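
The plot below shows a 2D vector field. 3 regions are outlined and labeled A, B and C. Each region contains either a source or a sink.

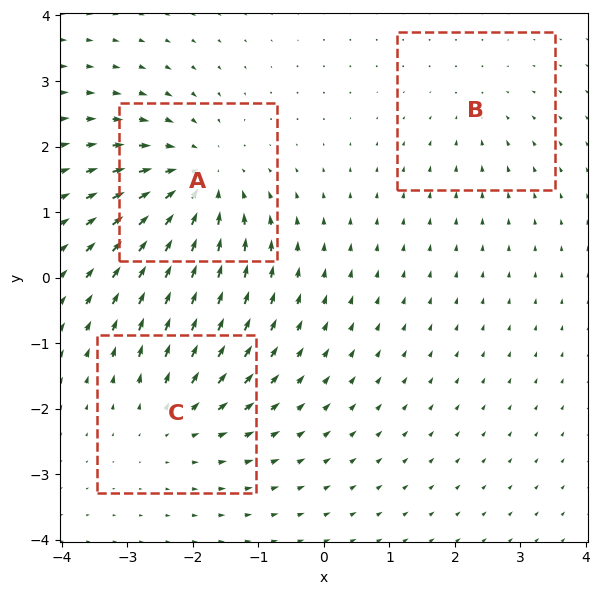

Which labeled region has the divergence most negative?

Divergence at each region's feature centre — A: about -5, B: about -2, C: about +3. Region A is most negative.

A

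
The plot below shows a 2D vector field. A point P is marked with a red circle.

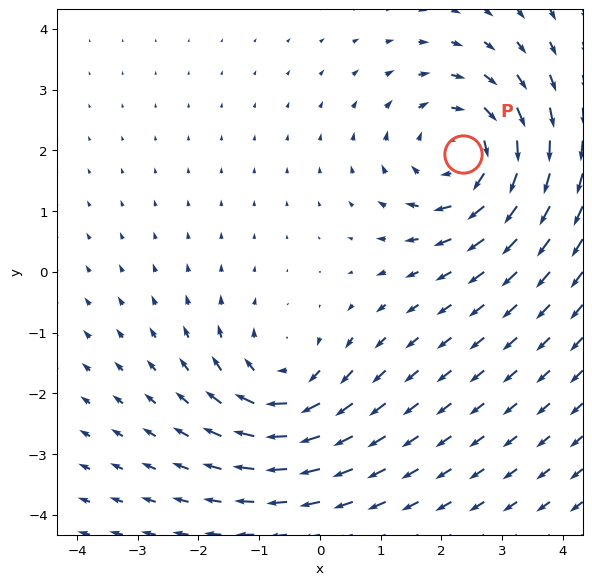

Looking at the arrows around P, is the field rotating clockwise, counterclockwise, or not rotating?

clockwise

Near P at (2.4, 1.9) the arrows circulate clockwise. The curl (z-component) there is about -4; negative curl means clockwise rotation.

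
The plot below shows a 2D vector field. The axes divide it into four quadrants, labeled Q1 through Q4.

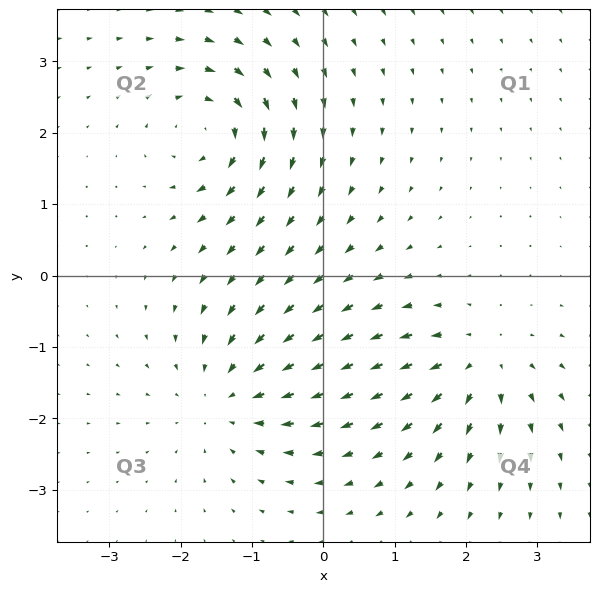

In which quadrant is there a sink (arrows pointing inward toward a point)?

The sink sits at approximately (-1.3, -1.7), which lies in quadrant Q3. The divergence there is about -4, negative as expected for a sink.

Q3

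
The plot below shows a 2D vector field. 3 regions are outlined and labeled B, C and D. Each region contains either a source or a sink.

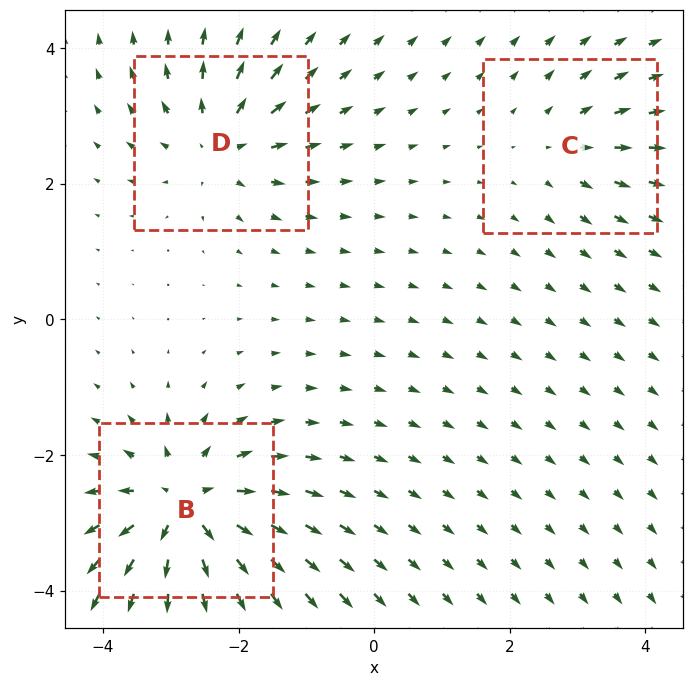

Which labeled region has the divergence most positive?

Divergence at each region's feature centre — B: about +6, C: about +2, D: about +4. Region B is most positive.

B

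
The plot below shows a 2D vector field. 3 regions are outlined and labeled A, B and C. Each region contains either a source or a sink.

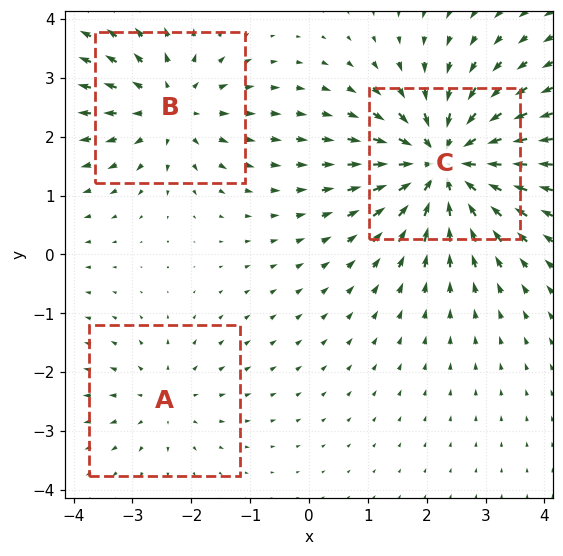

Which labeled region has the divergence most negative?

Divergence at each region's feature centre — A: about +2, B: about +3, C: about -5. Region C is most negative.

C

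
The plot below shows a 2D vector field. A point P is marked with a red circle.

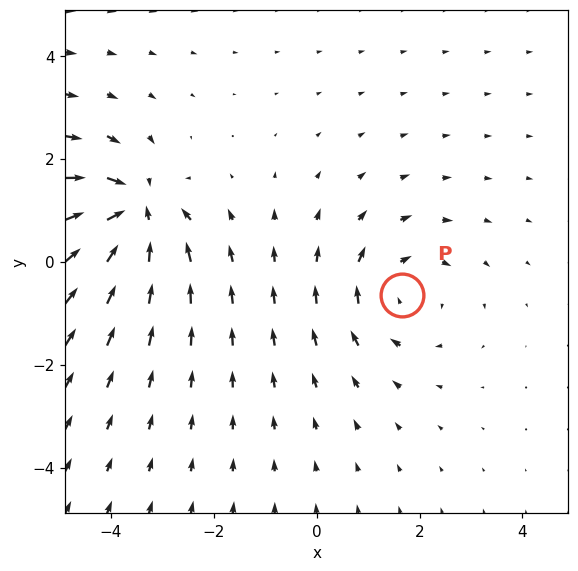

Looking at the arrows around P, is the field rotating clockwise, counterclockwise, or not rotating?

Near P at (1.7, -0.6) the arrows circulate clockwise. The curl (z-component) there is about -3; negative curl means clockwise rotation.

clockwise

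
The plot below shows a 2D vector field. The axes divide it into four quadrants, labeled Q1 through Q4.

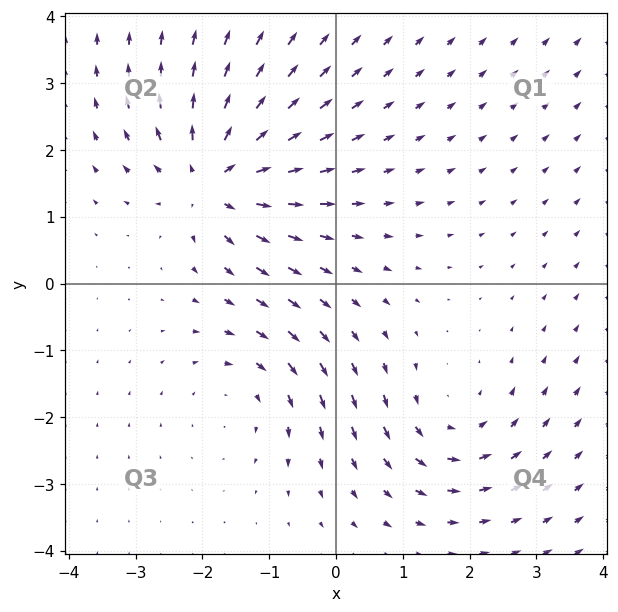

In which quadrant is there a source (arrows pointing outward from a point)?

The source sits at approximately (-1.8, 1.6), which lies in quadrant Q2. The divergence there is about +5, positive as expected for a source.

Q2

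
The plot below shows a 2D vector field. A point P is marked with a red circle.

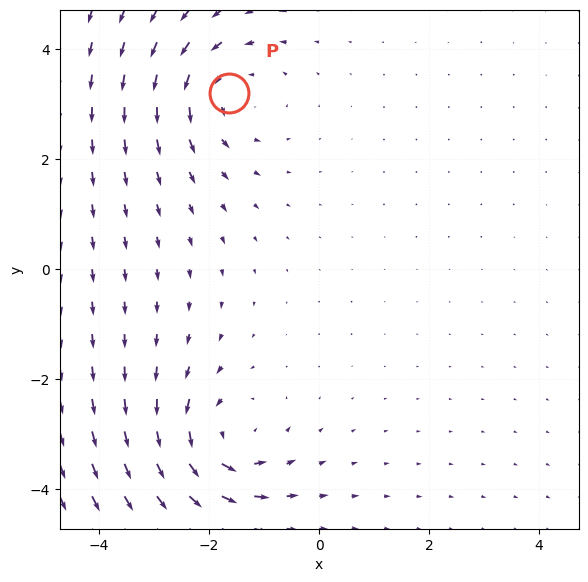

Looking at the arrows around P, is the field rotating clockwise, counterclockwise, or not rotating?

counterclockwise

Near P at (-1.6, 3.2) the arrows circulate counterclockwise. The curl (z-component) there is about +2; positive curl means counterclockwise rotation.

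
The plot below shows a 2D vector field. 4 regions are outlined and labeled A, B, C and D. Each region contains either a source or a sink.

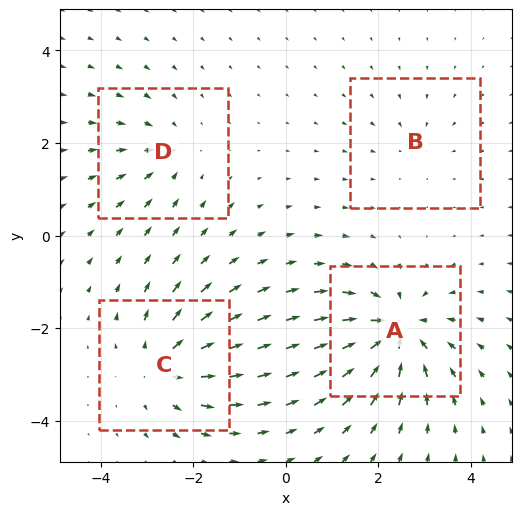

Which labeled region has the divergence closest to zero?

B

Divergence at each region's feature centre — A: about -7, B: about -2, C: about +5, D: about -3. Region B is closest to zero.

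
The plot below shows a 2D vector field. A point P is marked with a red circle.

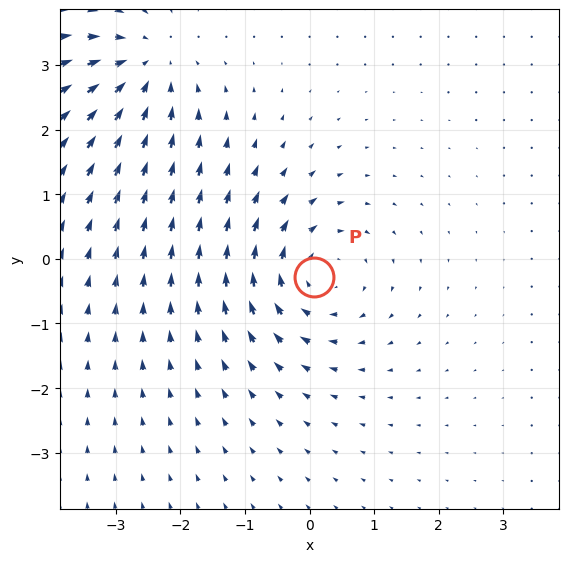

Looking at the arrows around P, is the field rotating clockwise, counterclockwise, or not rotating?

Near P at (0.1, -0.3) the arrows circulate clockwise. The curl (z-component) there is about -4; negative curl means clockwise rotation.

clockwise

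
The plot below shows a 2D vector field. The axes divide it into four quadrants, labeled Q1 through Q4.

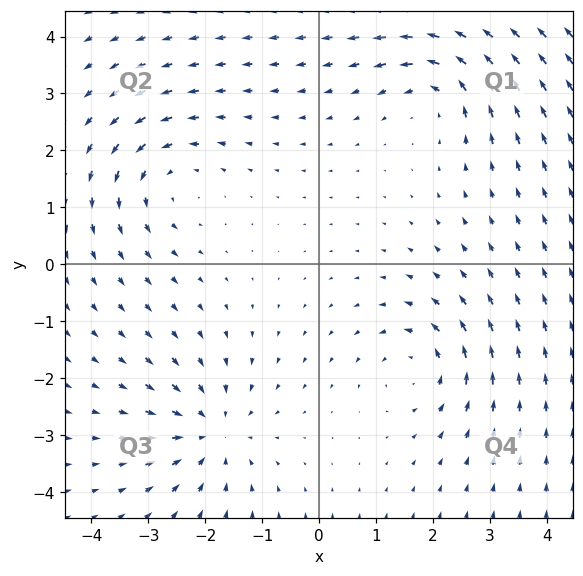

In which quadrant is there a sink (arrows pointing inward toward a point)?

Q3

The sink sits at approximately (-1.9, -2.9), which lies in quadrant Q3. The divergence there is about -5, negative as expected for a sink.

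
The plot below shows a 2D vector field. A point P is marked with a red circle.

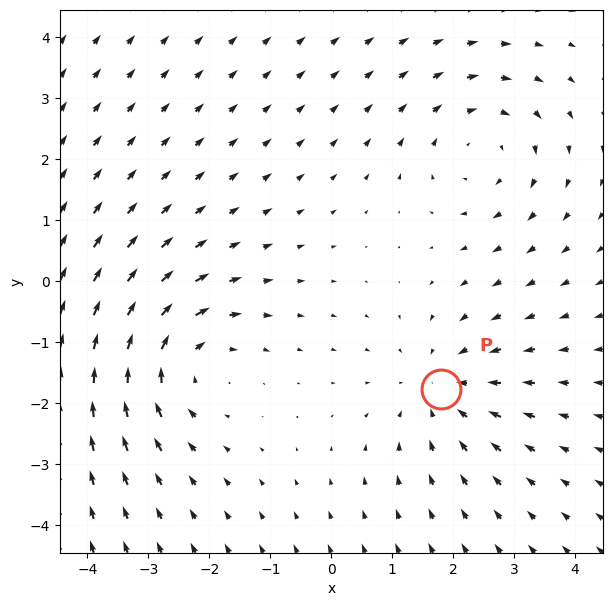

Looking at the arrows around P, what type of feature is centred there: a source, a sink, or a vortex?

sink

At P (1.8, -1.8) the arrows converge inward. Divergence about -3, curl ≈0 — negative divergence with near-zero curl is a sink.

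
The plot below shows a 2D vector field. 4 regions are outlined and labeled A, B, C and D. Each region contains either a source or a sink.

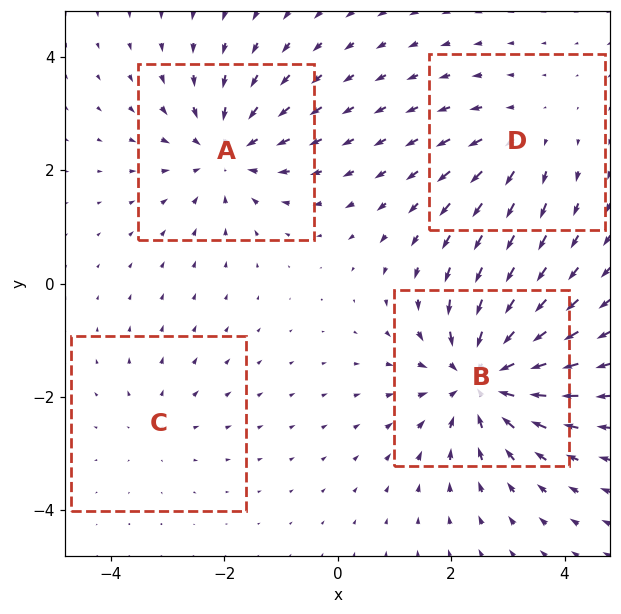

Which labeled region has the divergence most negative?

Divergence at each region's feature centre — A: about -5, B: about -6, C: about +2, D: about +3. Region B is most negative.

B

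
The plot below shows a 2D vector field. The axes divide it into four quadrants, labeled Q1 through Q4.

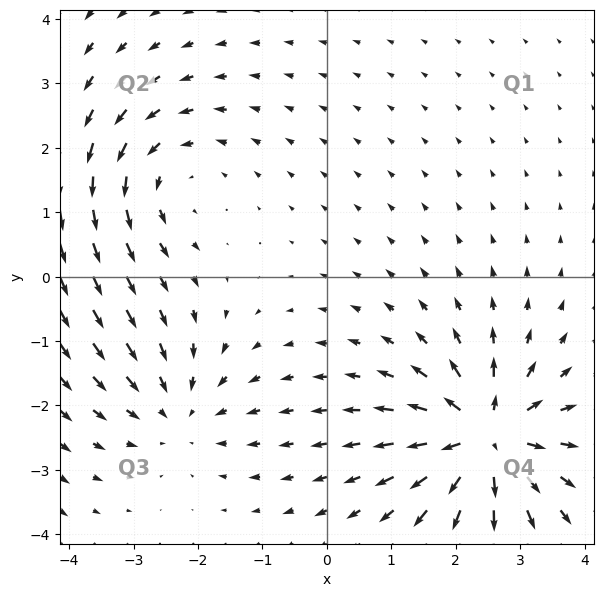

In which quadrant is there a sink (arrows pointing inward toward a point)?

Q3

The sink sits at approximately (-2.3, -2.1), which lies in quadrant Q3. The divergence there is about -3, negative as expected for a sink.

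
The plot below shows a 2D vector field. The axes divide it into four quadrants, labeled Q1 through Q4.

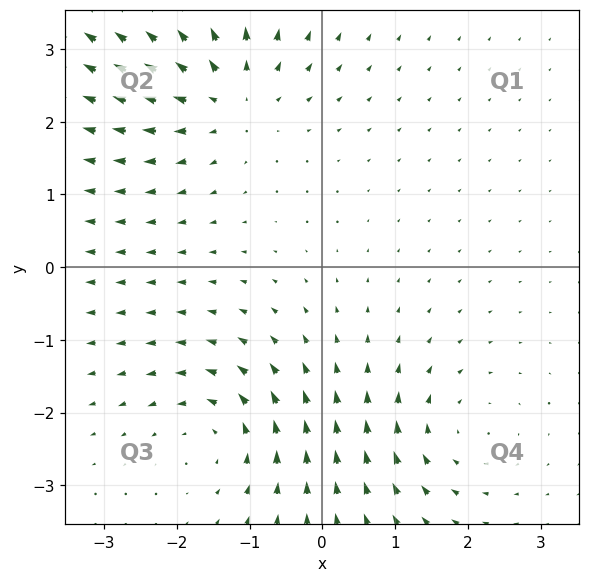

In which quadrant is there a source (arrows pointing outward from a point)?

The source sits at approximately (-1.3, 2.4), which lies in quadrant Q2. The divergence there is about +4, positive as expected for a source.

Q2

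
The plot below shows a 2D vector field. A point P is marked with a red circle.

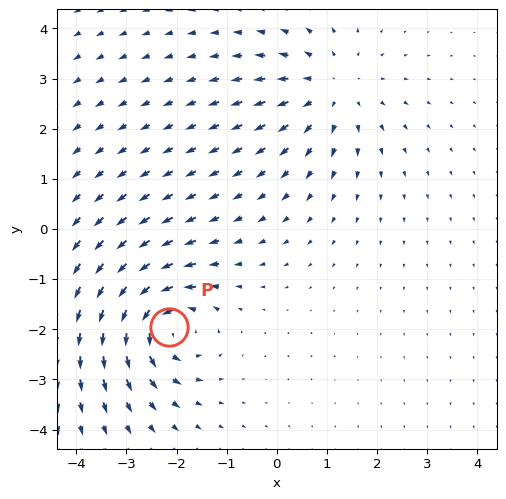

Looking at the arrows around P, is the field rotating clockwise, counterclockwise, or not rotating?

Near P at (-2.1, -2.0) the arrows circulate counterclockwise. The curl (z-component) there is about +6; positive curl means counterclockwise rotation.

counterclockwise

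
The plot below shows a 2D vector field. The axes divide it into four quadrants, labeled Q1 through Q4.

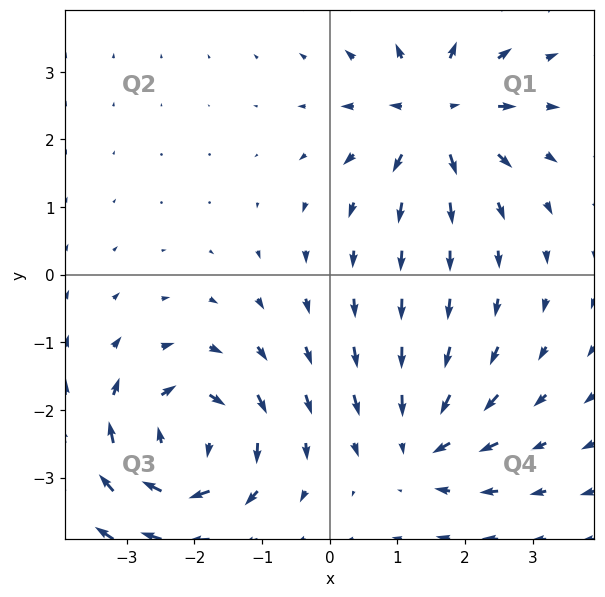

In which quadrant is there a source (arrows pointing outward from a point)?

The source sits at approximately (1.6, 2.4), which lies in quadrant Q1. The divergence there is about +6, positive as expected for a source.

Q1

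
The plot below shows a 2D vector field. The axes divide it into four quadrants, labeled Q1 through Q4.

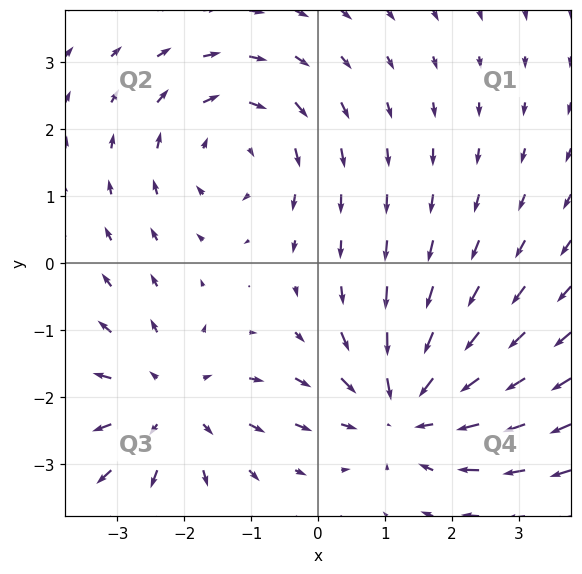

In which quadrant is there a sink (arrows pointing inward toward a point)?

Q4

The sink sits at approximately (1.3, -2.2), which lies in quadrant Q4. The divergence there is about -3, negative as expected for a sink.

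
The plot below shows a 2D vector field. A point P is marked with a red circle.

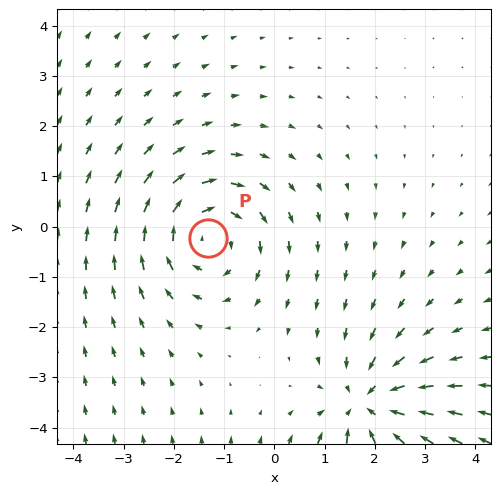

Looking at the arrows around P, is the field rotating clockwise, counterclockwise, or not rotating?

Near P at (-1.3, -0.2) the arrows circulate clockwise. The curl (z-component) there is about -3; negative curl means clockwise rotation.

clockwise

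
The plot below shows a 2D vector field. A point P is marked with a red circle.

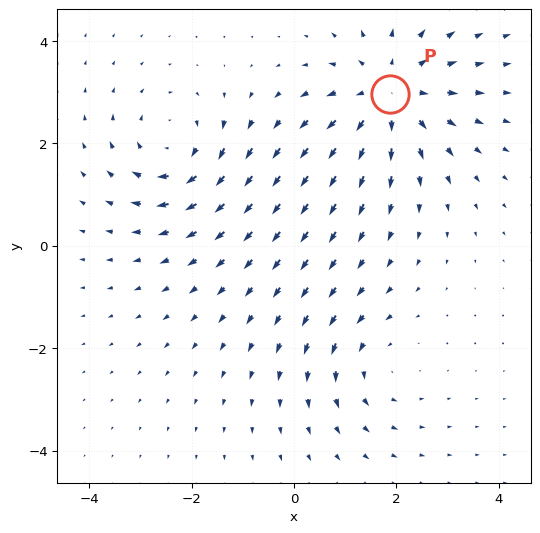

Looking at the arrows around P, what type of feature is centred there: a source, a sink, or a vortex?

At P (1.9, 3.0) the arrows spread outward. Divergence about +4, curl ≈0 — positive divergence with near-zero curl is a source.

source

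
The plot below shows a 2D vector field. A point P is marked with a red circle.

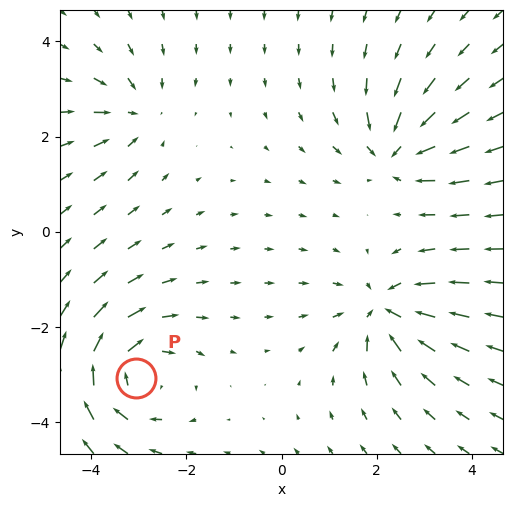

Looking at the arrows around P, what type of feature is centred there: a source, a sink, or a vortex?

vortex

At P (-3.0, -3.1) the arrows circulate clockwise. Divergence ≈0, curl about -4 — near-zero divergence with nonzero curl is a vortex.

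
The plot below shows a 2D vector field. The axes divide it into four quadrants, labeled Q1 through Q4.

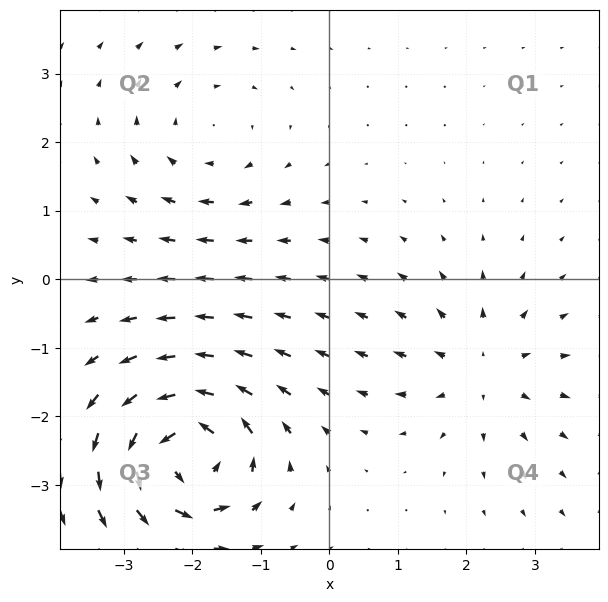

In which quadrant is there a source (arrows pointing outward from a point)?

The source sits at approximately (2.2, -1.3), which lies in quadrant Q4. The divergence there is about +3, positive as expected for a source.

Q4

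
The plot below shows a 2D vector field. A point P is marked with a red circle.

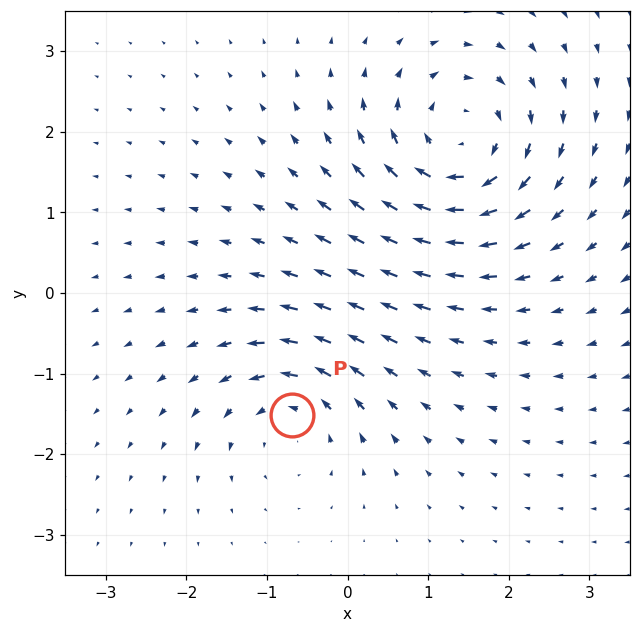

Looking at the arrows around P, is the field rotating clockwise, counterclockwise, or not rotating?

counterclockwise

Near P at (-0.7, -1.5) the arrows circulate counterclockwise. The curl (z-component) there is about +4; positive curl means counterclockwise rotation.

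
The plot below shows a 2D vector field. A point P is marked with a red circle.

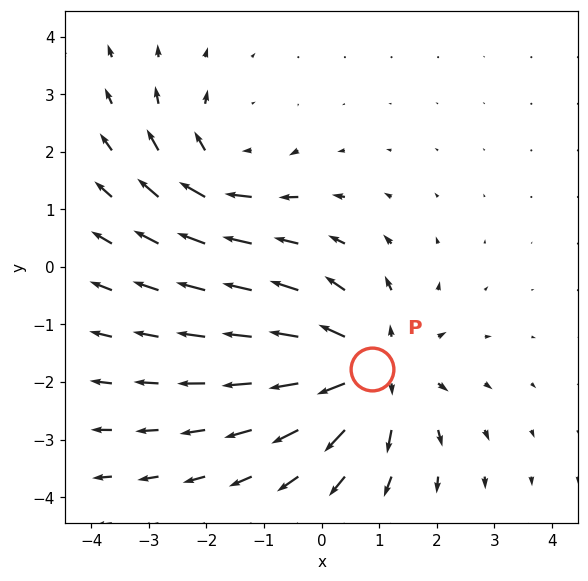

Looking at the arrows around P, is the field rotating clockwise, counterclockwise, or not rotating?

Near P at (0.9, -1.8) the arrows show no circulation. The curl there is ≈0.

not rotating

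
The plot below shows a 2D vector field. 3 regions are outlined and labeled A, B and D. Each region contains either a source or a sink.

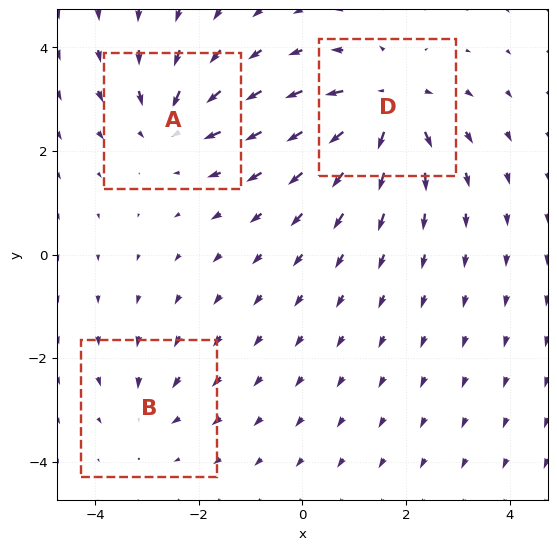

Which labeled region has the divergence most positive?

Divergence at each region's feature centre — A: about -4, B: about -2, D: about +6. Region D is most positive.

D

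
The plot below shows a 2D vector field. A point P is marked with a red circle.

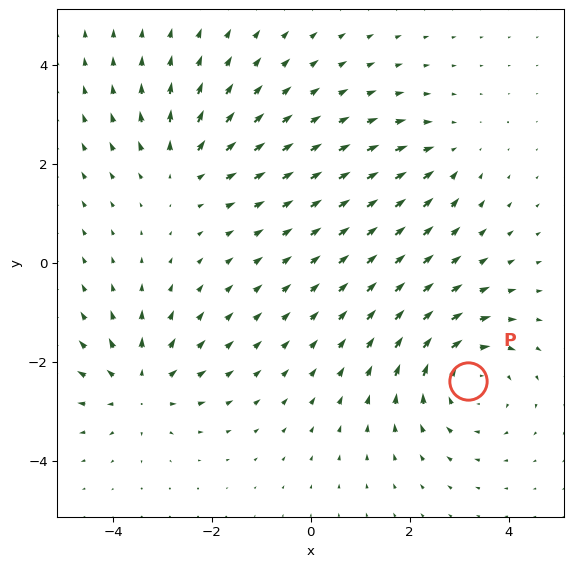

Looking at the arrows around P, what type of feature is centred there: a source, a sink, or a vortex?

At P (3.2, -2.4) the arrows circulate clockwise. Divergence ≈0, curl about -4 — near-zero divergence with nonzero curl is a vortex.

vortex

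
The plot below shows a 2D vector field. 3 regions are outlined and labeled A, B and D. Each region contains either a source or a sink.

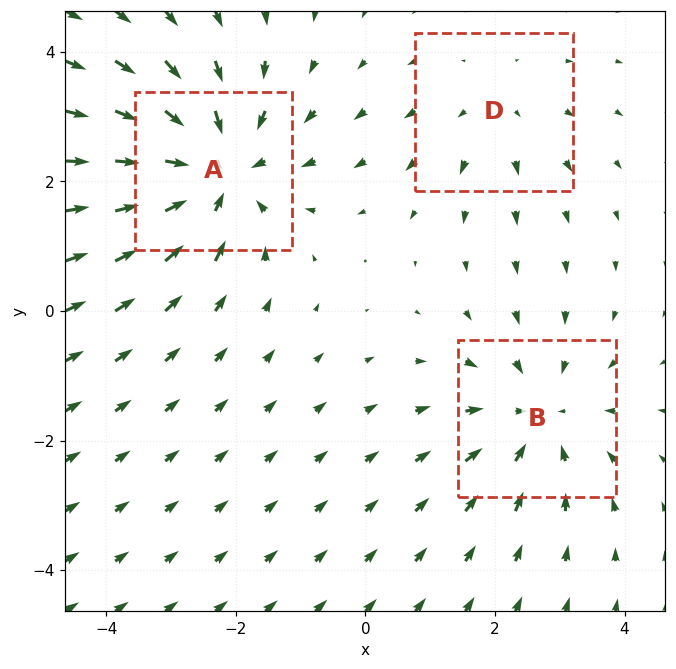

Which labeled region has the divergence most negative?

A

Divergence at each region's feature centre — A: about -4, B: about -3, D: about +2. Region A is most negative.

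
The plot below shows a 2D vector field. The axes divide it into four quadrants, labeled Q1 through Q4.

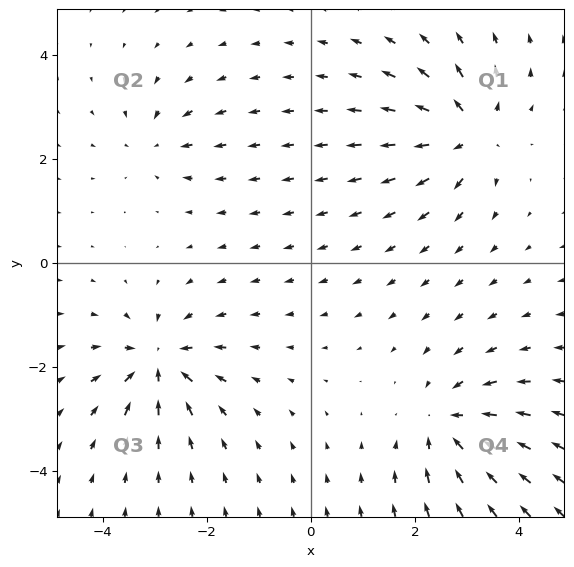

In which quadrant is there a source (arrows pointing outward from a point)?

The source sits at approximately (3.0, 2.5), which lies in quadrant Q1. The divergence there is about +6, positive as expected for a source.

Q1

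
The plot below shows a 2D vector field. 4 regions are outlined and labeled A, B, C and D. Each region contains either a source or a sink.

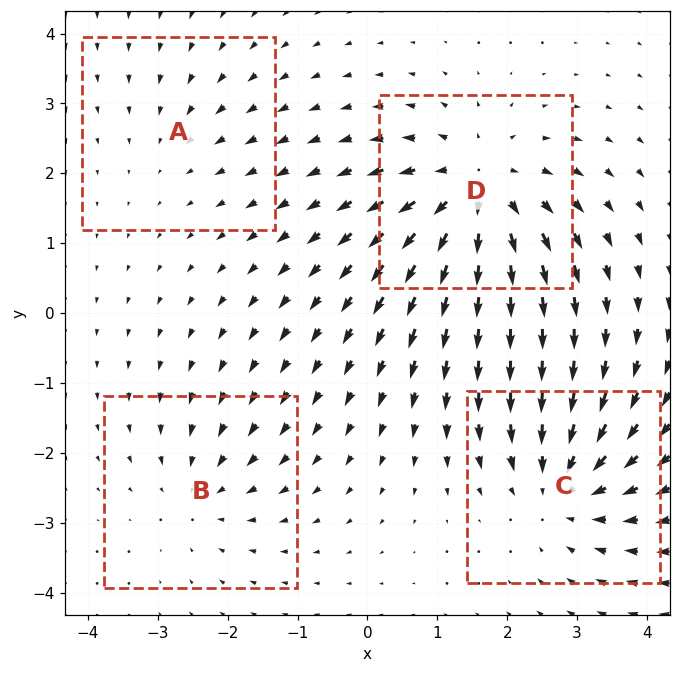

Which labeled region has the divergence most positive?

Divergence at each region's feature centre — A: about -2, B: about -3, C: about -5, D: about +6. Region D is most positive.

D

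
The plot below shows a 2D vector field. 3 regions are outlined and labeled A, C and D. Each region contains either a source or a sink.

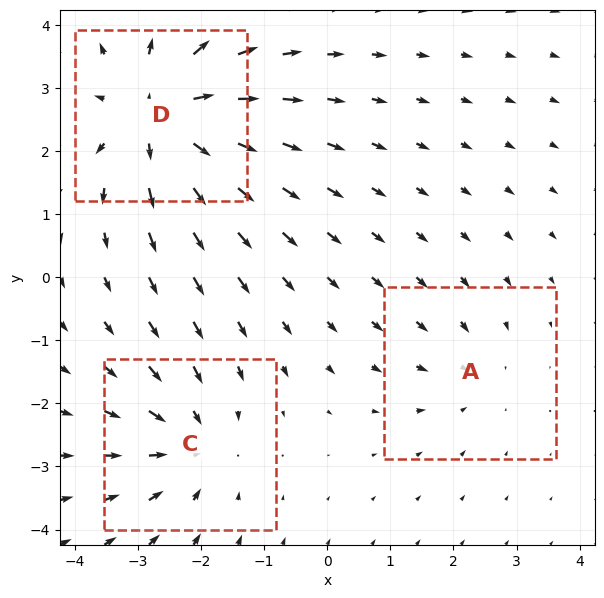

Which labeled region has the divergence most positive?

Divergence at each region's feature centre — A: about -2, C: about -3, D: about +5. Region D is most positive.

D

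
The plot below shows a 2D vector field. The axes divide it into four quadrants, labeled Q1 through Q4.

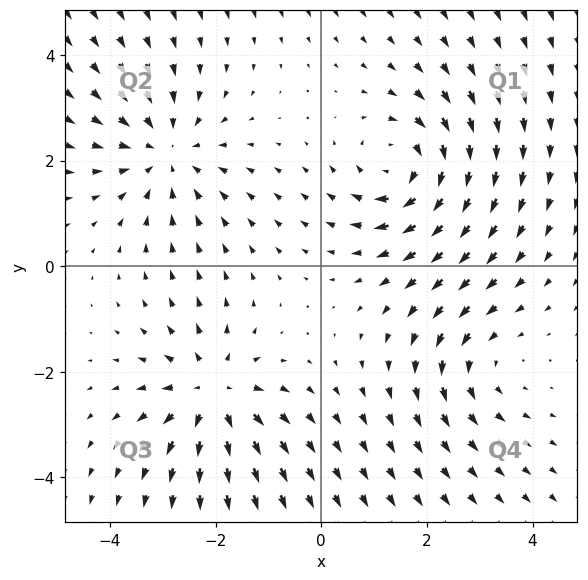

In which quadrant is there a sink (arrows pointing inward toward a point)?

Q2

The sink sits at approximately (-2.9, 2.2), which lies in quadrant Q2. The divergence there is about -3, negative as expected for a sink.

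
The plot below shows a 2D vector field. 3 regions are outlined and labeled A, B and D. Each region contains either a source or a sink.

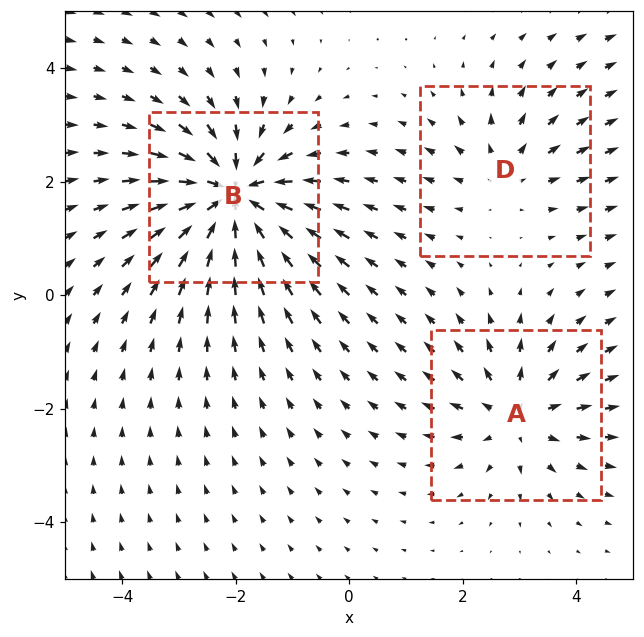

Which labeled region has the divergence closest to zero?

D

Divergence at each region's feature centre — A: about +3, B: about -6, D: about +2. Region D is closest to zero.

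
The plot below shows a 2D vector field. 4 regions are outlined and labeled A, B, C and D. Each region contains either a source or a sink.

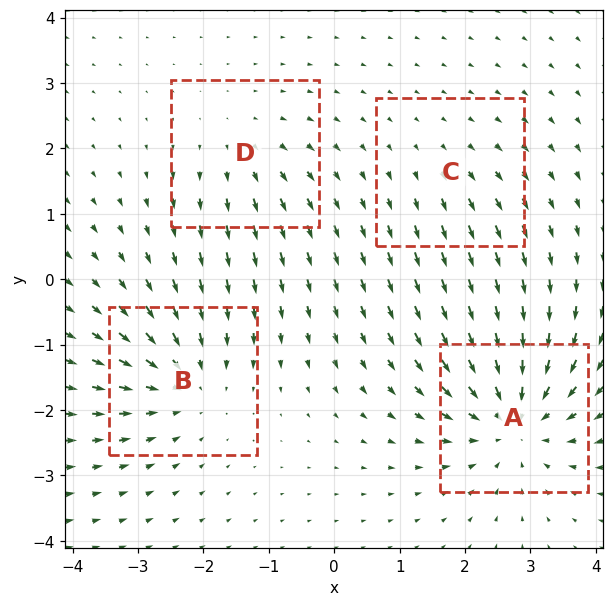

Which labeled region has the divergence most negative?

A

Divergence at each region's feature centre — A: about -6, B: about -4, C: about +2, D: about +3. Region A is most negative.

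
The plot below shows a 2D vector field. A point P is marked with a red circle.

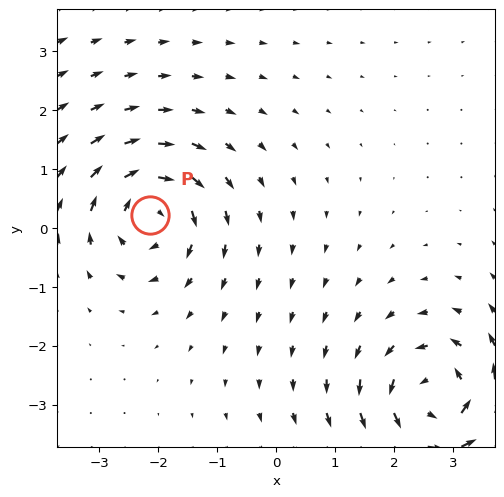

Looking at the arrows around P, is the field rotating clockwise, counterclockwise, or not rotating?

clockwise

Near P at (-2.1, 0.2) the arrows circulate clockwise. The curl (z-component) there is about -5; negative curl means clockwise rotation.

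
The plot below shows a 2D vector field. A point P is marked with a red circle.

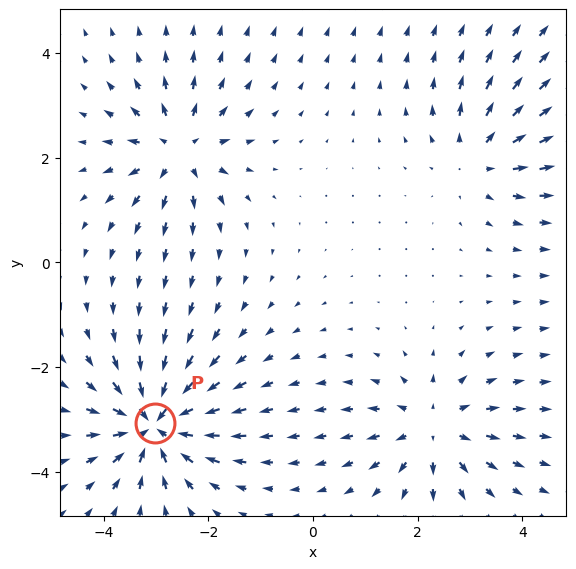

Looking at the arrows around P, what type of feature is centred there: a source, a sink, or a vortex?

At P (-3.0, -3.1) the arrows converge inward. Divergence about -7, curl ≈0 — negative divergence with near-zero curl is a sink.

sink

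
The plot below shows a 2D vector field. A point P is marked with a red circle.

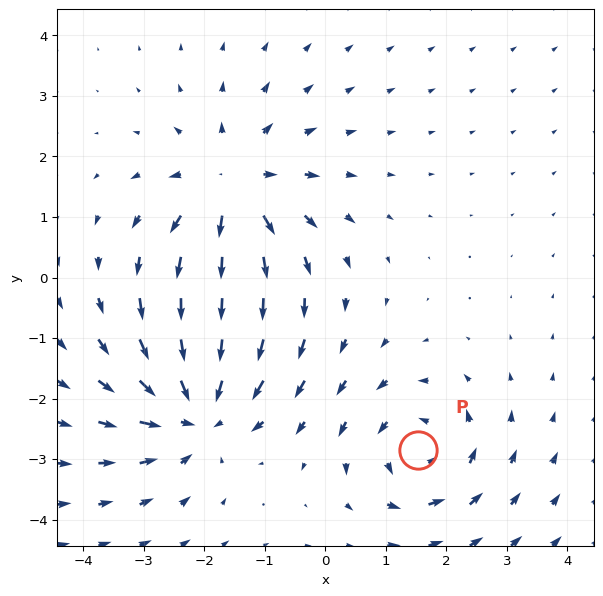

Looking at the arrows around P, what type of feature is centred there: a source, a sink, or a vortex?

At P (1.5, -2.9) the arrows circulate counterclockwise. Divergence ≈0, curl about +4 — near-zero divergence with nonzero curl is a vortex.

vortex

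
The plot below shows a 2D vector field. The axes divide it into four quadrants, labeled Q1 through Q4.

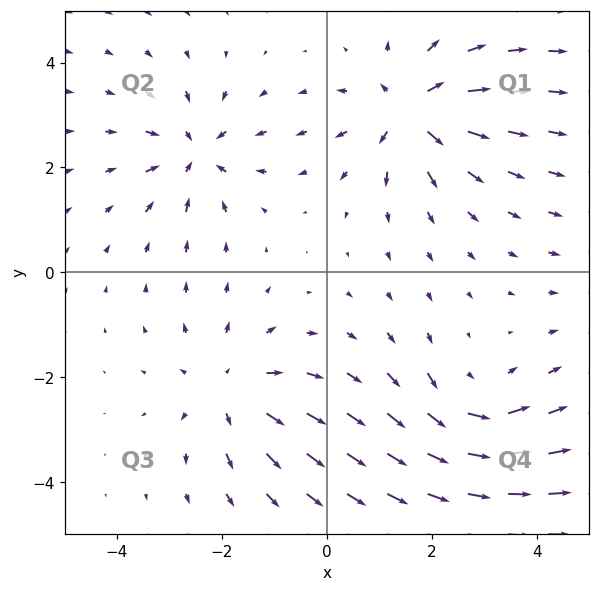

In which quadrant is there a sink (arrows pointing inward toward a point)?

The sink sits at approximately (-2.5, 2.3), which lies in quadrant Q2. The divergence there is about -3, negative as expected for a sink.

Q2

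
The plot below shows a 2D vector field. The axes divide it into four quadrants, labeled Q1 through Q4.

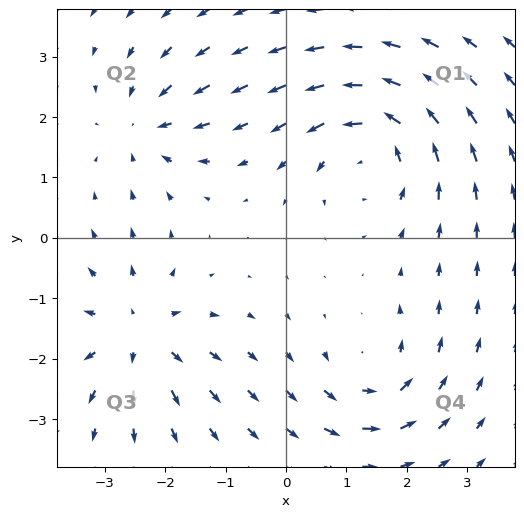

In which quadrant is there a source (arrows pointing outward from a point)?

Q3

The source sits at approximately (-2.5, -1.6), which lies in quadrant Q3. The divergence there is about +4, positive as expected for a source.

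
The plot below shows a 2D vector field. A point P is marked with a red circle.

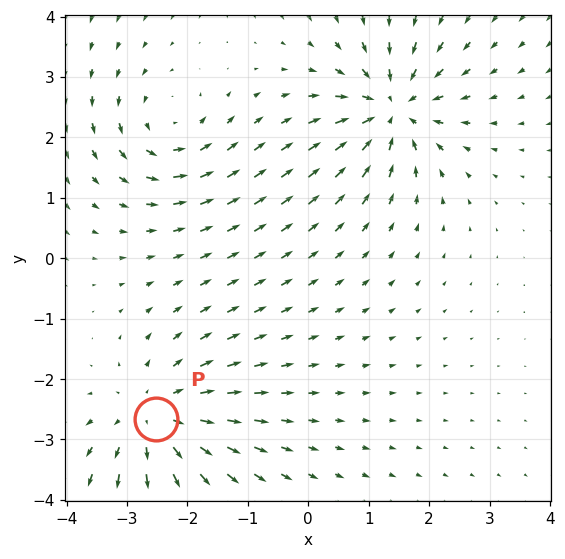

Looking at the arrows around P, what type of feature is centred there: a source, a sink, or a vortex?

source

At P (-2.5, -2.7) the arrows spread outward. Divergence about +4, curl ≈0 — positive divergence with near-zero curl is a source.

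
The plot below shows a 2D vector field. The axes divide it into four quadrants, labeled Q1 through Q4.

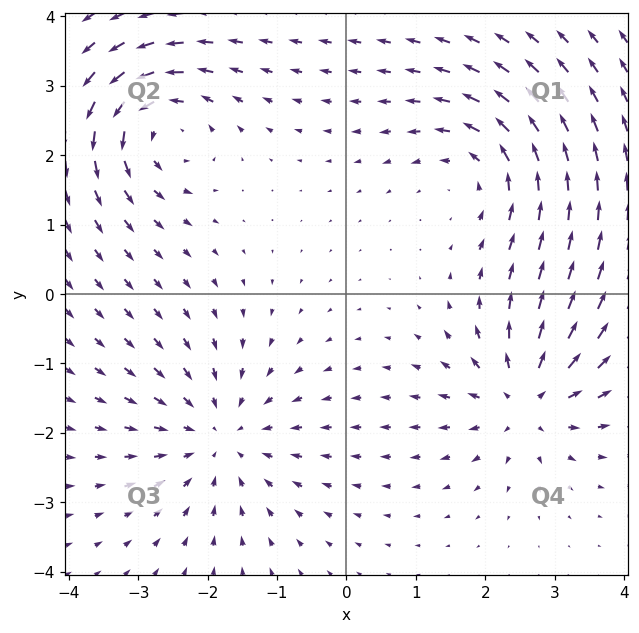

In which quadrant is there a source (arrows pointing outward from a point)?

Q4

The source sits at approximately (2.6, -1.5), which lies in quadrant Q4. The divergence there is about +5, positive as expected for a source.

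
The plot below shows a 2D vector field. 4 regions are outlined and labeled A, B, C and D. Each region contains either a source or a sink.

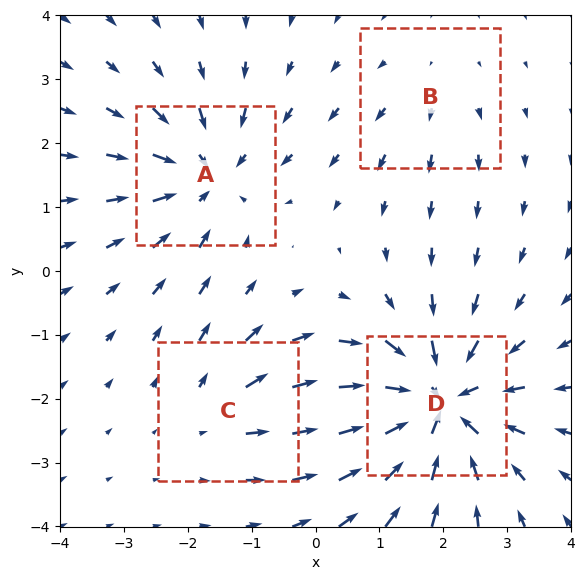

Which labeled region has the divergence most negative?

Divergence at each region's feature centre — A: about -4, B: about +2, C: about +3, D: about -7. Region D is most negative.

D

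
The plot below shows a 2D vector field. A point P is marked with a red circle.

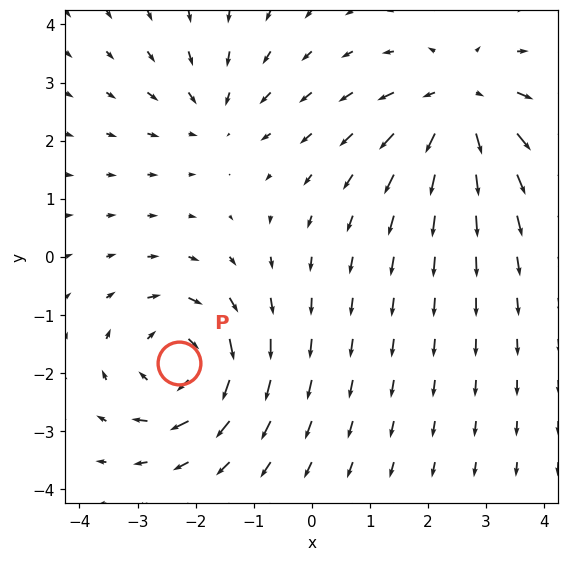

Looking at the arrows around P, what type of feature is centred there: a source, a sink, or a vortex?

vortex

At P (-2.3, -1.8) the arrows circulate clockwise. Divergence ≈0, curl about -6 — near-zero divergence with nonzero curl is a vortex.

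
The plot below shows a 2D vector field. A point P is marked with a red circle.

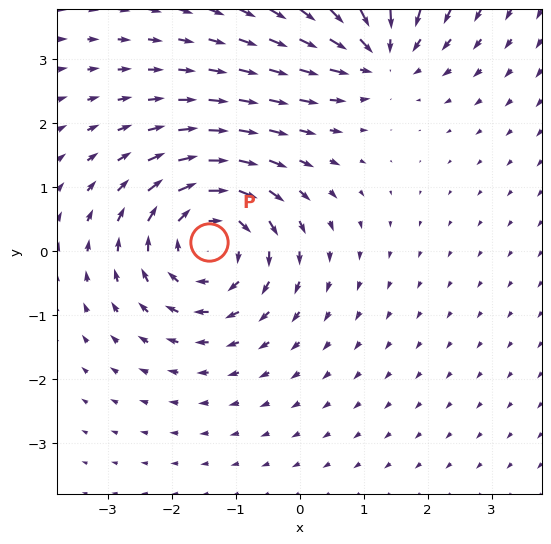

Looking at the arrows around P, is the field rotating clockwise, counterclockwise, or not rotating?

clockwise

Near P at (-1.4, 0.2) the arrows circulate clockwise. The curl (z-component) there is about -4; negative curl means clockwise rotation.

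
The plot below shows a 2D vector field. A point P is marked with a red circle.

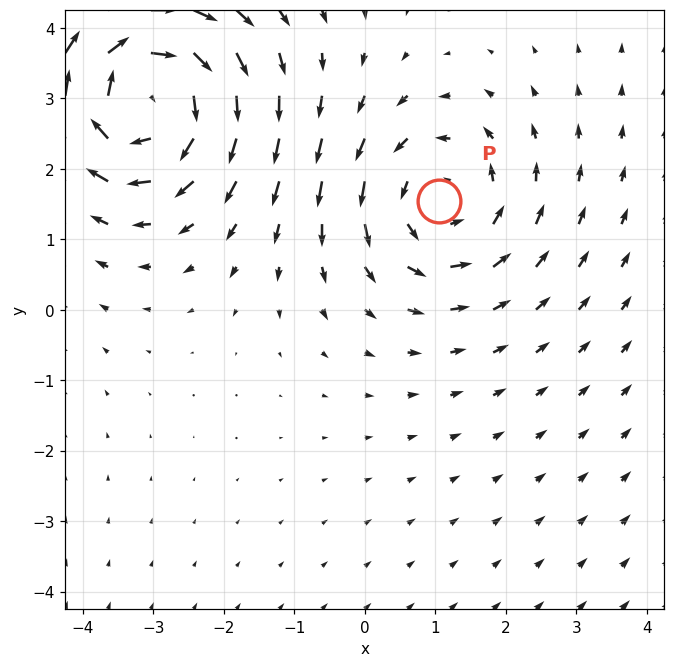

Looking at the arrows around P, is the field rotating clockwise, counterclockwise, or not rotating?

Near P at (1.0, 1.5) the arrows circulate counterclockwise. The curl (z-component) there is about +3; positive curl means counterclockwise rotation.

counterclockwise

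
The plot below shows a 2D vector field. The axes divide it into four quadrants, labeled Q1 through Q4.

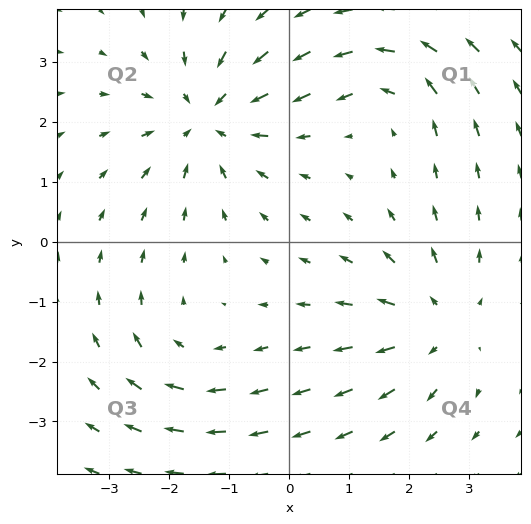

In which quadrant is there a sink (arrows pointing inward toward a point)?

The sink sits at approximately (-1.4, 2.1), which lies in quadrant Q2. The divergence there is about -4, negative as expected for a sink.

Q2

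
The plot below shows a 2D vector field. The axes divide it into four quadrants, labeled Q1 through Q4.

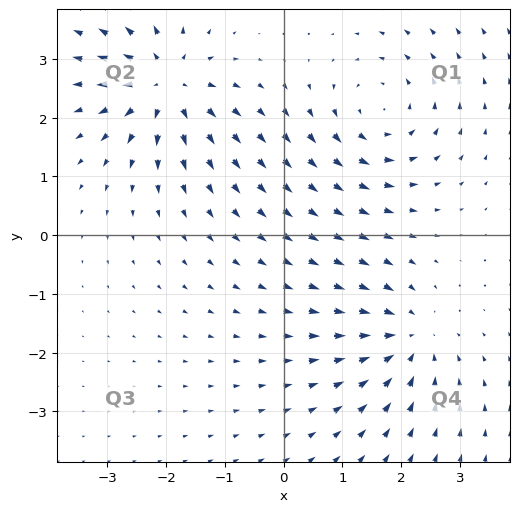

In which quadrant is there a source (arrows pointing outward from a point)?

Q2

The source sits at approximately (-2.0, 2.6), which lies in quadrant Q2. The divergence there is about +6, positive as expected for a source.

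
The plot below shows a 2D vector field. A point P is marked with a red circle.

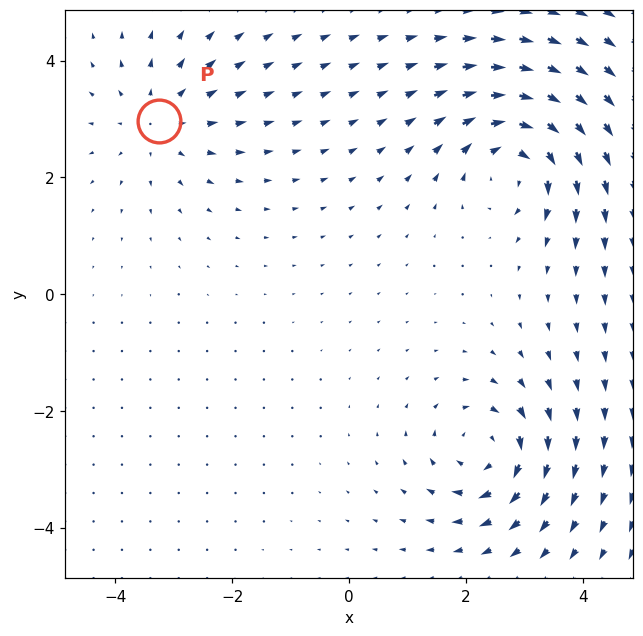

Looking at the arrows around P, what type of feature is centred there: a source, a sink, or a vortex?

At P (-3.2, 3.0) the arrows spread outward. Divergence about +3, curl ≈0 — positive divergence with near-zero curl is a source.

source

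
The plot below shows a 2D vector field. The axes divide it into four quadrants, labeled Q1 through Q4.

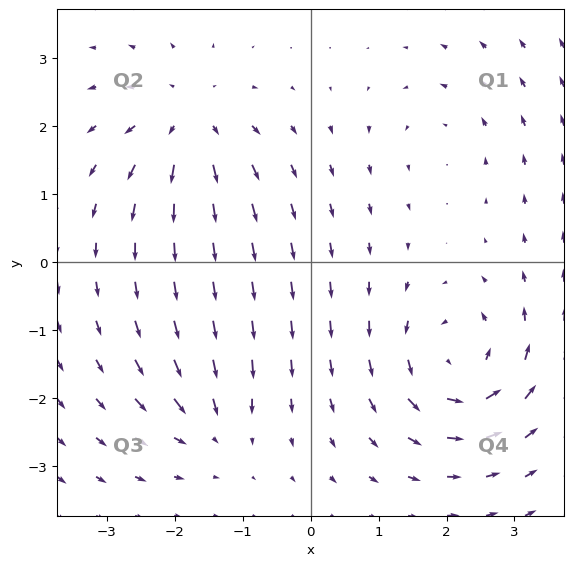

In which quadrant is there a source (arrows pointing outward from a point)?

Q2

The source sits at approximately (-1.8, 2.1), which lies in quadrant Q2. The divergence there is about +5, positive as expected for a source.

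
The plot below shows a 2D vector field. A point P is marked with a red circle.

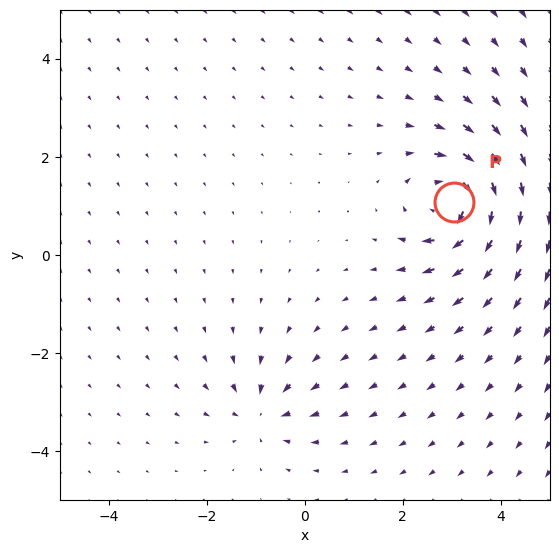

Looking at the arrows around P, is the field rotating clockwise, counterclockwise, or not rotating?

clockwise

Near P at (3.0, 1.1) the arrows circulate clockwise. The curl (z-component) there is about -7; negative curl means clockwise rotation.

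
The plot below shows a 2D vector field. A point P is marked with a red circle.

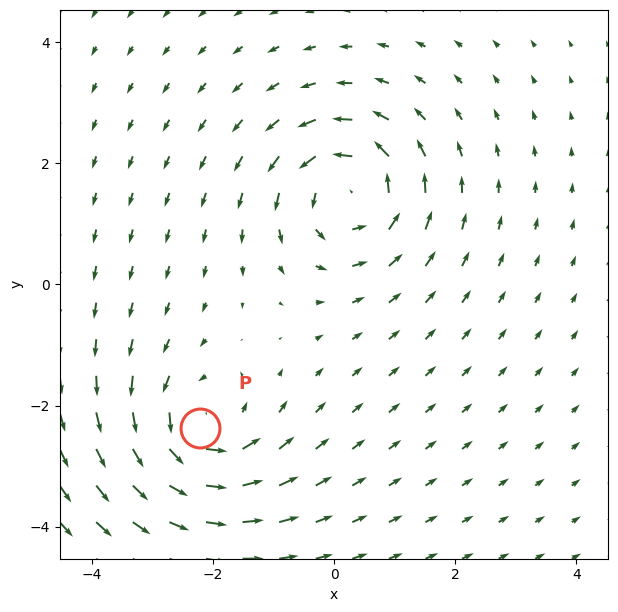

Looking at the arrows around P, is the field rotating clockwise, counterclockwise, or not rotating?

Near P at (-2.2, -2.4) the arrows circulate counterclockwise. The curl (z-component) there is about +5; positive curl means counterclockwise rotation.

counterclockwise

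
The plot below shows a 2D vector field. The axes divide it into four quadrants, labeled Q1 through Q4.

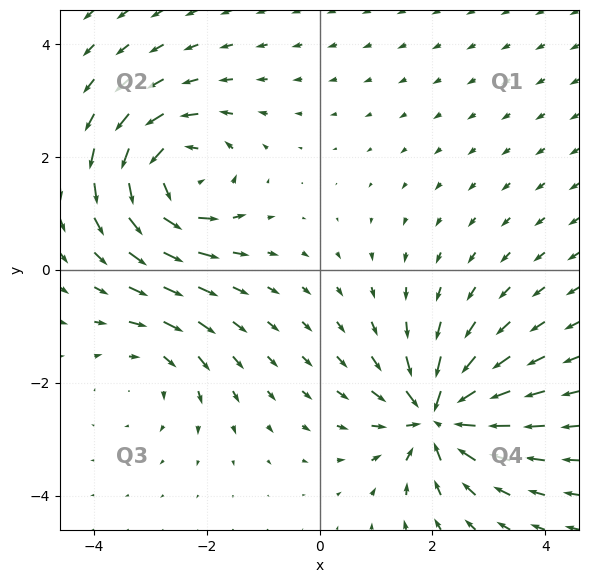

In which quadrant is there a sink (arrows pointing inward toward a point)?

Q4

The sink sits at approximately (2.1, -2.6), which lies in quadrant Q4. The divergence there is about -7, negative as expected for a sink.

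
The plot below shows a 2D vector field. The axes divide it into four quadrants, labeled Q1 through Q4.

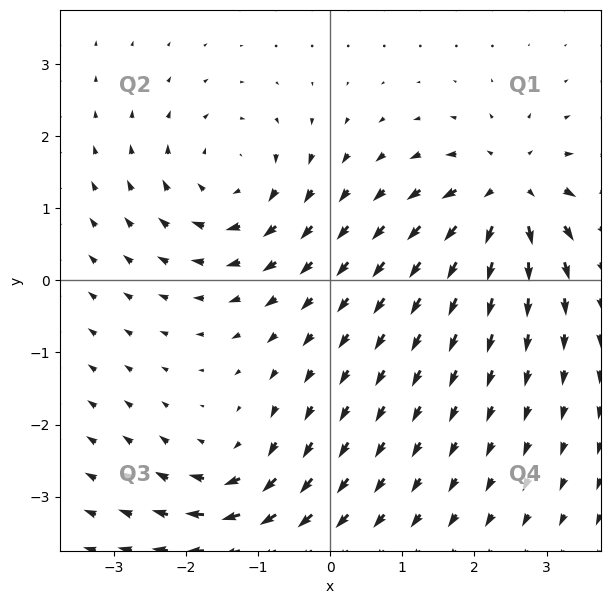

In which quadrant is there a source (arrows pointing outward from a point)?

Q1

The source sits at approximately (2.5, 1.2), which lies in quadrant Q1. The divergence there is about +6, positive as expected for a source.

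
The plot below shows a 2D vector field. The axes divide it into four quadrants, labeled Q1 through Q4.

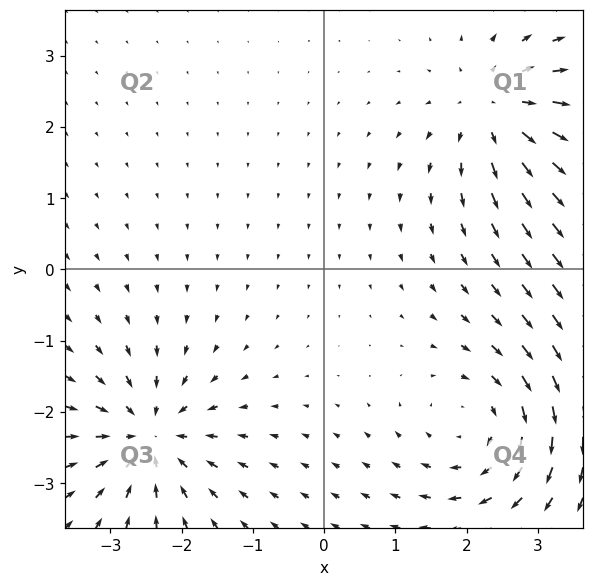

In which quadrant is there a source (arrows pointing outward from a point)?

The source sits at approximately (2.4, 2.2), which lies in quadrant Q1. The divergence there is about +5, positive as expected for a source.

Q1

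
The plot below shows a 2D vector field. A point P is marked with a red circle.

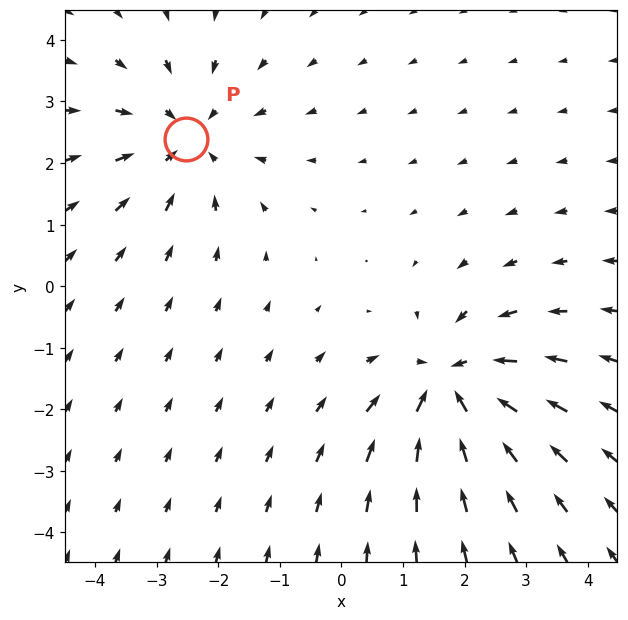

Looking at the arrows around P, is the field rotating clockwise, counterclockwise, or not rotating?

Near P at (-2.5, 2.4) the arrows show no circulation. The curl there is ≈0.

not rotating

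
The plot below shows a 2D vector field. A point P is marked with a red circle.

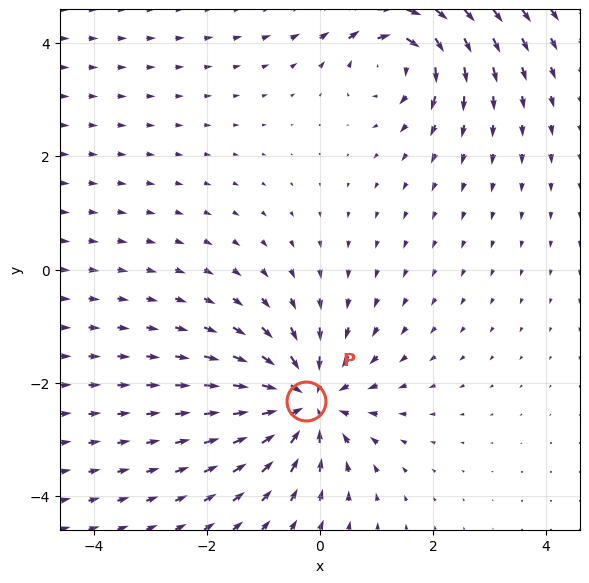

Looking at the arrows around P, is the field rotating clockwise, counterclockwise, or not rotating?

not rotating

Near P at (-0.2, -2.3) the arrows show no circulation. The curl there is ≈0.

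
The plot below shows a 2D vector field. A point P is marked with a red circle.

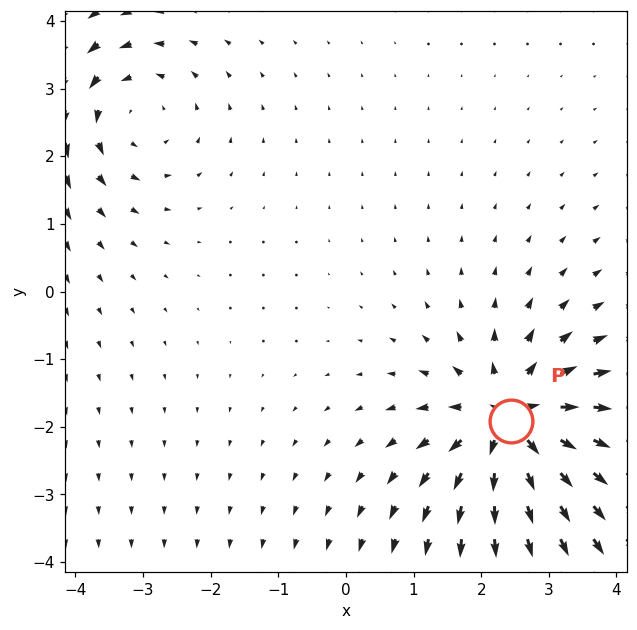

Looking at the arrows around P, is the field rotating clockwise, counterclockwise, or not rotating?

Near P at (2.4, -1.9) the arrows show no circulation. The curl there is ≈0.

not rotating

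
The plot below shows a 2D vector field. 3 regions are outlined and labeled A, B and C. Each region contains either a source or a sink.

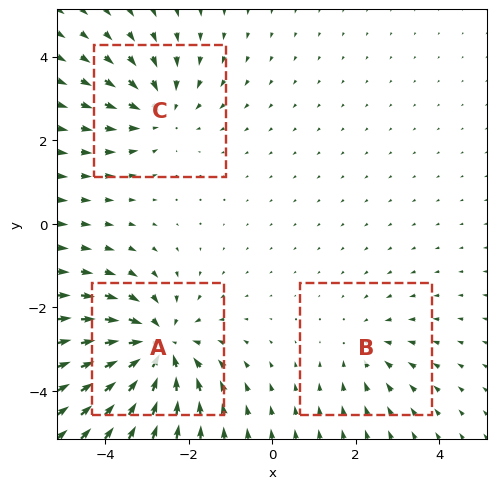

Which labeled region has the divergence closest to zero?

Divergence at each region's feature centre — A: about -5, B: about -2, C: about -3. Region B is closest to zero.

B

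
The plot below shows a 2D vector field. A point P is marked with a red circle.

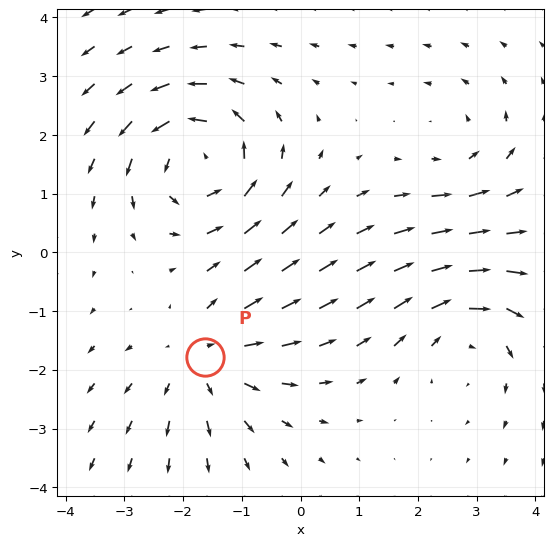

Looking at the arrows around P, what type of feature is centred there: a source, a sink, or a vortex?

source

At P (-1.6, -1.8) the arrows spread outward. Divergence about +3, curl ≈0 — positive divergence with near-zero curl is a source.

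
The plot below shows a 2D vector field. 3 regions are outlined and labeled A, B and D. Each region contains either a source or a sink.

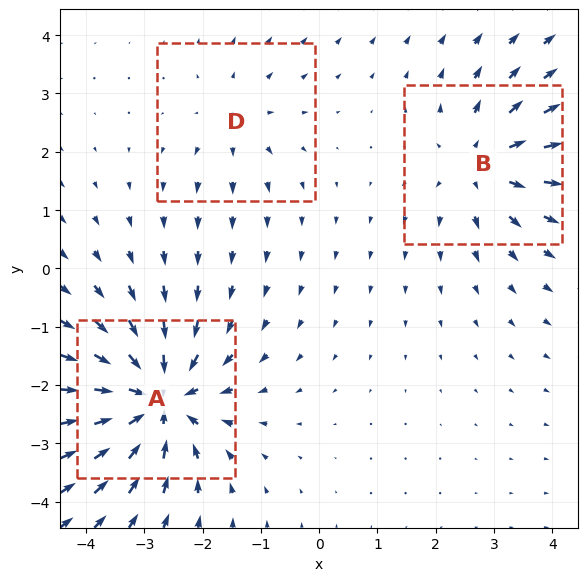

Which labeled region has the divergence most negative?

A

Divergence at each region's feature centre — A: about -6, B: about +4, D: about +2. Region A is most negative.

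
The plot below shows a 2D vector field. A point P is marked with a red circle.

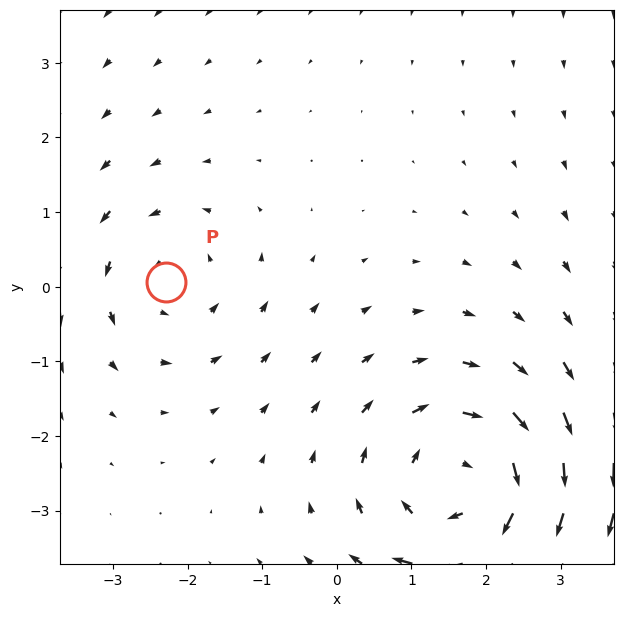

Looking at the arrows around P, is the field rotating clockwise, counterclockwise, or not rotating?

counterclockwise

Near P at (-2.3, 0.1) the arrows circulate counterclockwise. The curl (z-component) there is about +2; positive curl means counterclockwise rotation.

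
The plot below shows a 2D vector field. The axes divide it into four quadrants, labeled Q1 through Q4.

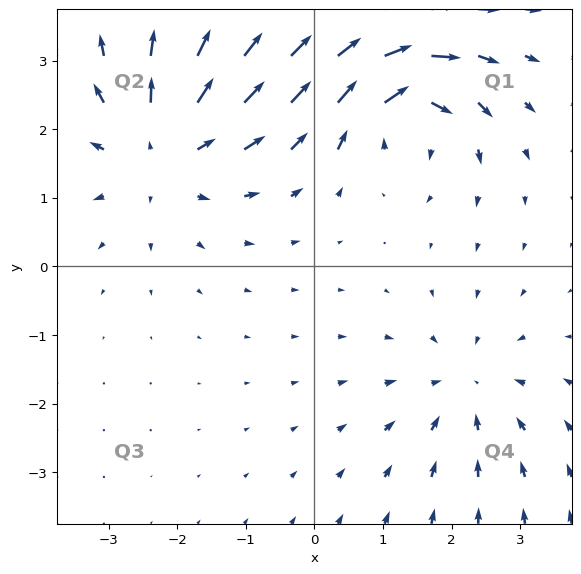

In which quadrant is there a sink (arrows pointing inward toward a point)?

The sink sits at approximately (2.2, -1.8), which lies in quadrant Q4. The divergence there is about -3, negative as expected for a sink.

Q4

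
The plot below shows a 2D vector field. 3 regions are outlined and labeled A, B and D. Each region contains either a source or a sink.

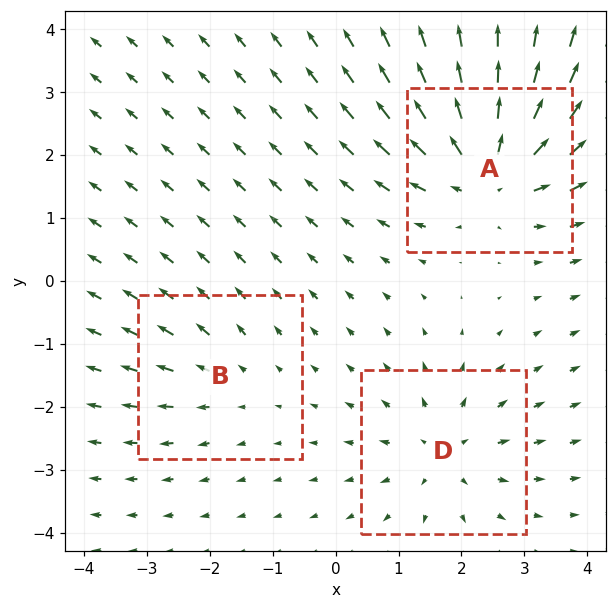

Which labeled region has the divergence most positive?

Divergence at each region's feature centre — A: about +5, B: about +2, D: about +3. Region A is most positive.

A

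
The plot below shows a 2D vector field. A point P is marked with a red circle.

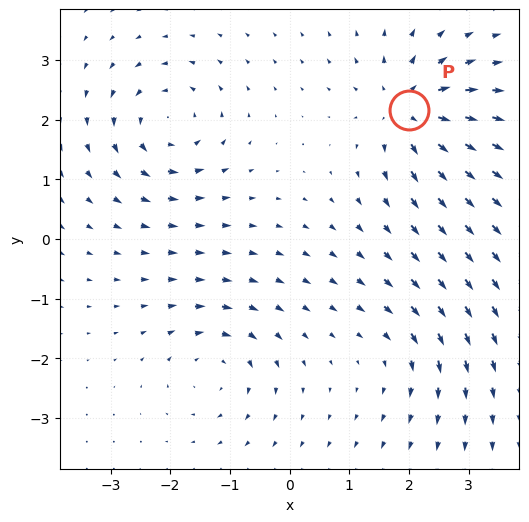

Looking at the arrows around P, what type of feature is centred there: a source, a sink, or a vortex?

At P (2.0, 2.2) the arrows spread outward. Divergence about +7, curl ≈0 — positive divergence with near-zero curl is a source.

source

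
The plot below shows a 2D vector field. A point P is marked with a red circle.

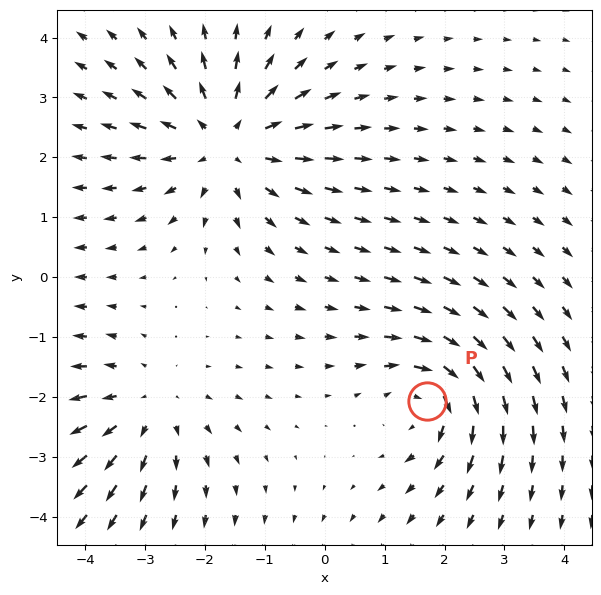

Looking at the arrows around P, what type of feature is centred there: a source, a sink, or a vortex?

vortex

At P (1.7, -2.1) the arrows circulate clockwise. Divergence ≈0, curl about -4 — near-zero divergence with nonzero curl is a vortex.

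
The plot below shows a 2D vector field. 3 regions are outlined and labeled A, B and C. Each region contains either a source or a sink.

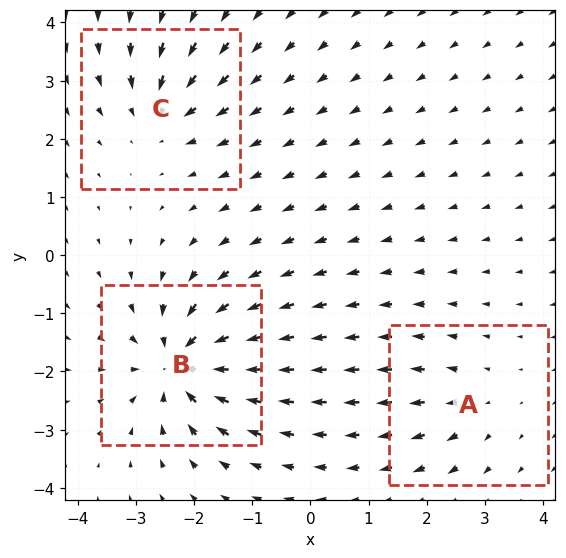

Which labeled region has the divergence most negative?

B

Divergence at each region's feature centre — A: about +2, B: about -6, C: about -4. Region B is most negative.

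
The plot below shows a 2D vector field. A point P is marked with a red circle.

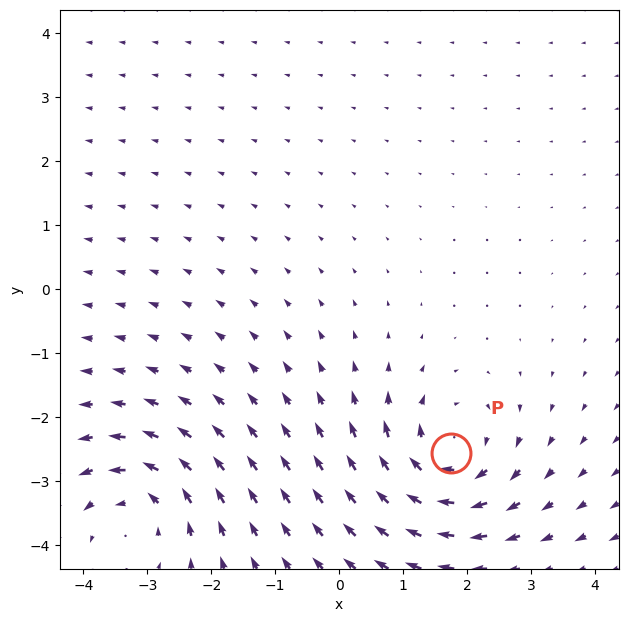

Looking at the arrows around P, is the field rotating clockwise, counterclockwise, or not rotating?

clockwise

Near P at (1.7, -2.6) the arrows circulate clockwise. The curl (z-component) there is about -5; negative curl means clockwise rotation.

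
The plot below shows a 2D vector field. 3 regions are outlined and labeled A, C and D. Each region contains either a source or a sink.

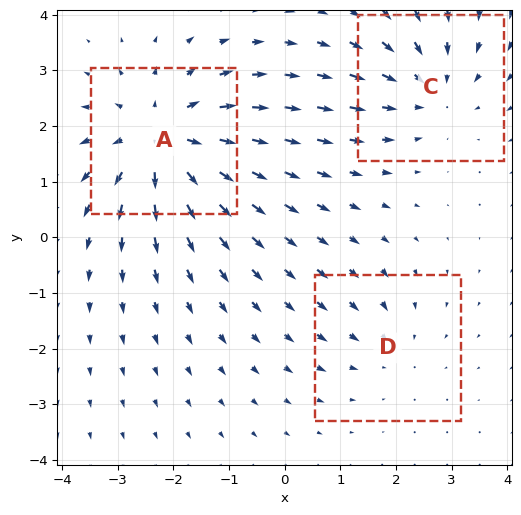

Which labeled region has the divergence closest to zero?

Divergence at each region's feature centre — A: about +5, C: about -3, D: about -2. Region D is closest to zero.

D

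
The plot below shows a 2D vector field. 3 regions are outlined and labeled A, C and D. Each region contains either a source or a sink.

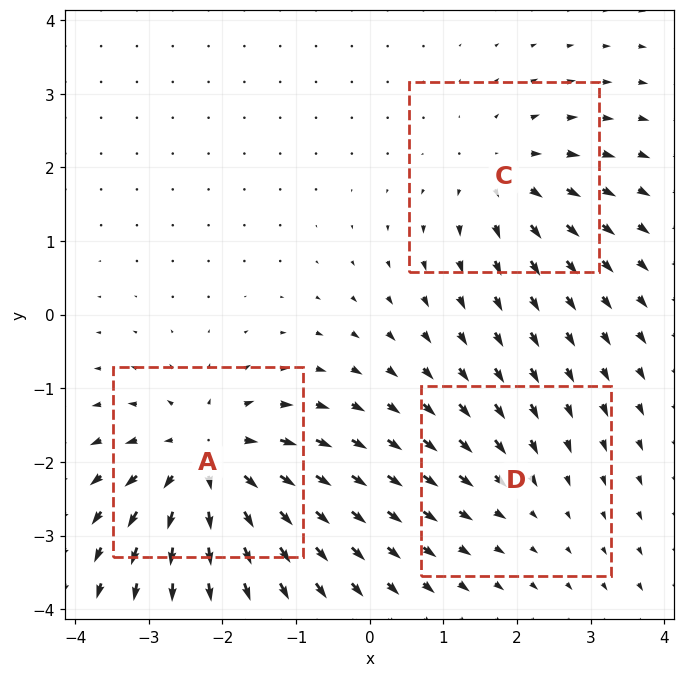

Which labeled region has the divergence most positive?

Divergence at each region's feature centre — A: about +5, C: about +3, D: about -2. Region A is most positive.

A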